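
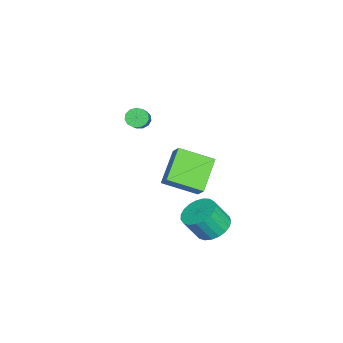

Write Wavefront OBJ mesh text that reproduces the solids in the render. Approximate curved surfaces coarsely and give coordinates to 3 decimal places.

v 2.699 4.111 -1.977
v 3.503 3.861 -2.323
v 3.804 3.2 -1.15
v 3.001 3.449 -0.803
v 3.587 4.191 -2.159
v 3.888 3.53 -0.986
v 3.518 4.508 -1.963
v 3.819 3.846 -0.79
v 3.308 4.755 -1.769
v 3.609 4.094 -0.596
v 2.992 4.891 -1.611
v 3.293 4.23 -0.438
v 2.625 4.893 -1.517
v 2.926 4.231 -0.344
v 2.272 4.758 -1.502
v 2.573 4.097 -0.328
v 1.992 4.512 -1.569
v 2.293 3.851 -0.395
v 1.835 4.197 -1.706
v 2.136 3.536 -0.533
v 1.827 3.867 -1.89
v 2.128 3.205 -0.717
v 1.97 3.578 -2.09
v 2.271 2.917 -0.916
v 2.239 3.382 -2.269
v 2.54 2.721 -1.096
v 2.588 3.312 -2.398
v 2.889 2.651 -1.225
v 2.956 3.38 -2.454
v 3.257 2.719 -1.281
v 3.28 3.574 -2.428
v 3.581 2.913 -1.255
v -3.511 -0.591 0.587
v -3.224 -0.371 0.147
v -1.501 -0.129 1.393
v -1.789 -0.349 1.833
v -3.366 -0.124 0.295
v -1.643 0.118 1.54
v -3.554 -0.025 0.535
v -1.831 0.217 1.781
v -3.728 -0.106 0.792
v -2.005 0.137 2.038
v -3.834 -0.34 0.984
v -2.111 -0.098 2.23
v -3.838 -0.655 1.05
v -2.115 -0.413 2.296
v -3.737 -0.949 0.969
v -2.014 -0.707 2.215
v -3.566 -1.129 0.766
v -1.843 -0.887 2.012
v -3.377 -1.139 0.507
v -1.654 -0.897 1.753
v -3.23 -0.975 0.273
v -1.507 -0.733 1.519
v -3.173 -0.689 0.139
v -1.451 -0.446 1.384
v -0.11 3.405 0.344
v 0.17 1.759 1.091
v 0.39 3.768 0.956
v 0.67 2.122 1.704
v 1.45 3.158 -0.784
v 1.73 1.512 -0.036
v 1.95 3.521 -0.171
v 2.23 1.875 0.576
f 2 1 5
f 2 5 3
f 3 5 6
f 3 6 4
f 5 1 7
f 5 7 6
f 6 7 8
f 6 8 4
f 7 1 9
f 7 9 8
f 8 9 10
f 8 10 4
f 9 1 11
f 9 11 10
f 10 11 12
f 10 12 4
f 11 1 13
f 11 13 12
f 12 13 14
f 12 14 4
f 13 1 15
f 13 15 14
f 14 15 16
f 14 16 4
f 15 1 17
f 15 17 16
f 16 17 18
f 16 18 4
f 17 1 19
f 17 19 18
f 18 19 20
f 18 20 4
f 19 1 21
f 19 21 20
f 20 21 22
f 20 22 4
f 21 1 23
f 21 23 22
f 22 23 24
f 22 24 4
f 23 1 25
f 23 25 24
f 24 25 26
f 24 26 4
f 25 1 27
f 25 27 26
f 26 27 28
f 26 28 4
f 27 1 29
f 27 29 28
f 28 29 30
f 28 30 4
f 29 1 31
f 29 31 30
f 30 31 32
f 30 32 4
f 31 1 2
f 31 2 32
f 32 2 3
f 32 3 4
f 34 33 37
f 34 37 35
f 35 37 38
f 35 38 36
f 37 33 39
f 37 39 38
f 38 39 40
f 38 40 36
f 39 33 41
f 39 41 40
f 40 41 42
f 40 42 36
f 41 33 43
f 41 43 42
f 42 43 44
f 42 44 36
f 43 33 45
f 43 45 44
f 44 45 46
f 44 46 36
f 45 33 47
f 45 47 46
f 46 47 48
f 46 48 36
f 47 33 49
f 47 49 48
f 48 49 50
f 48 50 36
f 49 33 51
f 49 51 50
f 50 51 52
f 50 52 36
f 51 33 53
f 51 53 52
f 52 53 54
f 52 54 36
f 53 33 55
f 53 55 54
f 54 55 56
f 54 56 36
f 55 33 34
f 55 34 56
f 56 34 35
f 56 35 36
f 58 60 57
f 61 58 57
f 57 60 59
f 59 61 57
f 58 64 60
f 62 58 61
f 62 64 58
f 60 64 59
f 63 61 59
f 59 64 63
f 63 62 61
f 64 62 63



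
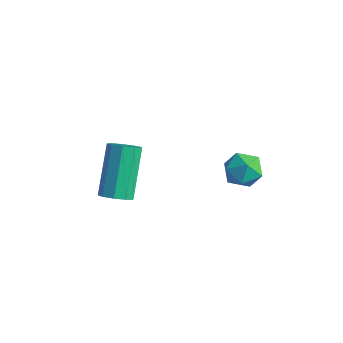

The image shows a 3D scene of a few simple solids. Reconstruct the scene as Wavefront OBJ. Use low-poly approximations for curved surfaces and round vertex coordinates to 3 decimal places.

v 1.471 2.985 1.622
v 1.794 3.31 1.087
v 2.446 2.99 2.213
v 2.769 3.315 1.678
v 2.283 3.657 2.056
v 1.68 3.654 1.691
v 2.56 2.646 1.609
v 1.957 2.643 1.244
v 2.467 3.1 1.079
v 2.296 3.725 1.355
v 1.944 2.575 1.945
v 1.773 3.2 2.221
v 0.76 -0.866 2.069
v 1.023 -1.184 2.417
v 0.363 -0.192 3.82
v 0.1 0.126 3.471
v 1.238 -0.9 2.318
v 0.578 0.091 3.721
v 1.229 -0.6 2.102
v 0.569 0.391 3.505
v 1.001 -0.425 1.87
v 0.341 0.566 3.273
v 0.66 -0.455 1.732
v 0 0.536 3.135
v 0.366 -0.678 1.751
v -0.294 0.313 3.154
v 0.256 -0.988 1.918
v -0.404 0.003 3.321
v 0.382 -1.241 2.156
v -0.278 -0.25 3.559
v 0.685 -1.318 2.353
v 0.025 -0.327 3.756
f 1 12 6
f 1 6 2
f 1 2 8
f 1 8 11
f 1 11 12
f 2 6 10
f 6 12 5
f 12 11 3
f 11 8 7
f 8 2 9
f 4 10 5
f 4 5 3
f 4 3 7
f 4 7 9
f 4 9 10
f 5 10 6
f 3 5 12
f 7 3 11
f 9 7 8
f 10 9 2
f 14 13 17
f 14 17 15
f 15 17 18
f 15 18 16
f 17 13 19
f 17 19 18
f 18 19 20
f 18 20 16
f 19 13 21
f 19 21 20
f 20 21 22
f 20 22 16
f 21 13 23
f 21 23 22
f 22 23 24
f 22 24 16
f 23 13 25
f 23 25 24
f 24 25 26
f 24 26 16
f 25 13 27
f 25 27 26
f 26 27 28
f 26 28 16
f 27 13 29
f 27 29 28
f 28 29 30
f 28 30 16
f 29 13 31
f 29 31 30
f 30 31 32
f 30 32 16
f 31 13 14
f 31 14 32
f 32 14 15
f 32 15 16



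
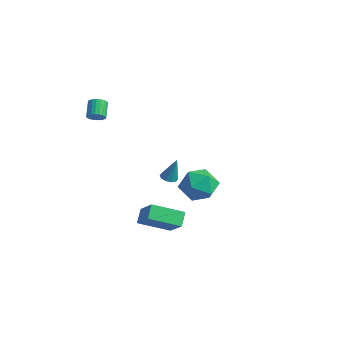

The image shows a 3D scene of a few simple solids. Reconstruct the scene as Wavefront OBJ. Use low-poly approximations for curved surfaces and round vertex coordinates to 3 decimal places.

v -0.198 0.145 -1.316
v 0.275 0.293 -1.475
v 0.218 0.395 0.156
v 0.086 0.554 -1.466
v -0.21 0.658 -1.4
v -0.502 0.566 -1.302
v -0.678 0.313 -1.209
v -0.67 -0.004 -1.157
v -0.482 -0.264 -1.166
v -0.185 -0.368 -1.232
v 0.107 -0.277 -1.33
v 0.283 -0.024 -1.423
v 3.054 -1.792 -2.154
v 2.233 -3.338 -1.442
v 4.381 -2.003 -1.08
v 3.56 -3.549 -0.369
v 3.5 -2.331 -2.811
v 2.679 -3.877 -2.1
v 4.827 -2.542 -1.738
v 4.006 -4.088 -1.026
v -2.597 -2.947 3.266
v -2.213 -2.995 3.643
v -2.859 -2.461 4.37
v -3.243 -2.413 3.994
v -2.159 -2.8 3.547
v -2.806 -2.265 4.274
v -2.182 -2.63 3.402
v -2.828 -2.095 4.129
v -2.276 -2.514 3.234
v -2.922 -1.98 3.961
v -2.425 -2.474 3.071
v -3.072 -1.94 3.798
v -2.604 -2.515 2.942
v -3.251 -1.981 3.67
v -2.782 -2.631 2.87
v -3.429 -2.097 3.597
v -2.928 -2.802 2.865
v -3.574 -2.268 3.593
v -3.017 -2.998 2.931
v -3.663 -2.464 3.658
v -3.033 -3.185 3.054
v -3.679 -2.651 3.781
v -2.973 -3.331 3.214
v -3.62 -2.796 3.941
v -2.849 -3.41 3.383
v -3.495 -2.876 4.11
v -2.681 -3.41 3.532
v -3.327 -2.876 4.259
v -2.498 -3.329 3.635
v -3.145 -2.795 4.362
v -2.333 -3.183 3.674
v -2.979 -2.648 4.401
v -2.802 3.162 -3.404
v -2.031 3.941 -2.778
v -1.209 2.419 -4.442
v -0.438 3.198 -3.816
v -0.992 2.238 -3.213
v -1.976 2.697 -2.571
v -1.264 3.663 -4.649
v -2.248 4.122 -4.007
v -1.08 4.25 -3.548
v -0.912 3.369 -2.66
v -2.328 2.991 -4.56
v -2.16 2.11 -3.672
f 2 1 4
f 2 4 3
f 4 1 5
f 4 5 3
f 5 1 6
f 5 6 3
f 6 1 7
f 6 7 3
f 7 1 8
f 7 8 3
f 8 1 9
f 8 9 3
f 9 1 10
f 9 10 3
f 10 1 11
f 10 11 3
f 11 1 12
f 11 12 3
f 12 1 2
f 12 2 3
f 14 16 13
f 17 14 13
f 13 16 15
f 15 17 13
f 14 20 16
f 18 14 17
f 18 20 14
f 16 20 15
f 19 17 15
f 15 20 19
f 19 18 17
f 20 18 19
f 22 21 25
f 22 25 23
f 23 25 26
f 23 26 24
f 25 21 27
f 25 27 26
f 26 27 28
f 26 28 24
f 27 21 29
f 27 29 28
f 28 29 30
f 28 30 24
f 29 21 31
f 29 31 30
f 30 31 32
f 30 32 24
f 31 21 33
f 31 33 32
f 32 33 34
f 32 34 24
f 33 21 35
f 33 35 34
f 34 35 36
f 34 36 24
f 35 21 37
f 35 37 36
f 36 37 38
f 36 38 24
f 37 21 39
f 37 39 38
f 38 39 40
f 38 40 24
f 39 21 41
f 39 41 40
f 40 41 42
f 40 42 24
f 41 21 43
f 41 43 42
f 42 43 44
f 42 44 24
f 43 21 45
f 43 45 44
f 44 45 46
f 44 46 24
f 45 21 47
f 45 47 46
f 46 47 48
f 46 48 24
f 47 21 49
f 47 49 48
f 48 49 50
f 48 50 24
f 49 21 51
f 49 51 50
f 50 51 52
f 50 52 24
f 51 21 22
f 51 22 52
f 52 22 23
f 52 23 24
f 53 64 58
f 53 58 54
f 53 54 60
f 53 60 63
f 53 63 64
f 54 58 62
f 58 64 57
f 64 63 55
f 63 60 59
f 60 54 61
f 56 62 57
f 56 57 55
f 56 55 59
f 56 59 61
f 56 61 62
f 57 62 58
f 55 57 64
f 59 55 63
f 61 59 60
f 62 61 54



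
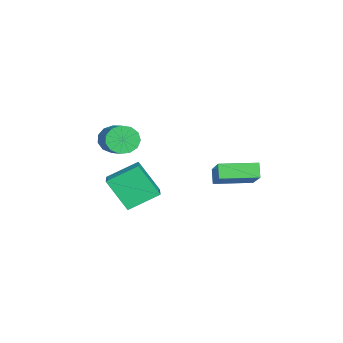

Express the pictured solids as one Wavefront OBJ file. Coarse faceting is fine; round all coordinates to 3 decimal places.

v -1.857 2.089 -1.591
v -0.202 2.576 -0.377
v -2.326 3.774 -1.629
v -0.67 4.262 -0.415
v -1.41 2.198 -2.245
v 0.246 2.686 -1.031
v -1.878 3.884 -2.283
v -0.223 4.371 -1.069
v -1.013 -1.459 -3.64
v -1.353 -2.458 -2.17
v -1.533 -0.137 -2.862
v -1.873 -1.136 -1.392
v 0.593 -1.164 -3.068
v 0.253 -2.163 -1.598
v 0.073 0.158 -2.29
v -0.267 -0.841 -0.82
v 1.958 -1.418 1.828
v 2.34 -1.845 1.391
v 4.084 -1.169 2.256
v 3.702 -0.742 2.692
v 2.299 -1.491 1.198
v 4.042 -0.815 2.062
v 2.15 -1.114 1.204
v 3.893 -0.438 2.068
v 1.94 -0.833 1.408
v 3.683 -0.157 2.273
v 1.735 -0.738 1.746
v 3.479 -0.062 2.61
v 1.602 -0.859 2.109
v 3.345 -0.183 2.974
v 1.582 -1.158 2.383
v 3.325 -0.482 3.248
v 1.681 -1.539 2.481
v 3.424 -0.863 3.346
v 1.868 -1.881 2.371
v 3.612 -1.205 3.236
v 2.084 -2.077 2.089
v 3.828 -1.401 2.954
v 2.26 -2.063 1.724
v 4.003 -1.387 2.588
f 2 4 1
f 5 2 1
f 1 4 3
f 3 5 1
f 2 8 4
f 6 2 5
f 6 8 2
f 4 8 3
f 7 5 3
f 3 8 7
f 7 6 5
f 8 6 7
f 10 12 9
f 13 10 9
f 9 12 11
f 11 13 9
f 10 16 12
f 14 10 13
f 14 16 10
f 12 16 11
f 15 13 11
f 11 16 15
f 15 14 13
f 16 14 15
f 18 17 21
f 18 21 19
f 19 21 22
f 19 22 20
f 21 17 23
f 21 23 22
f 22 23 24
f 22 24 20
f 23 17 25
f 23 25 24
f 24 25 26
f 24 26 20
f 25 17 27
f 25 27 26
f 26 27 28
f 26 28 20
f 27 17 29
f 27 29 28
f 28 29 30
f 28 30 20
f 29 17 31
f 29 31 30
f 30 31 32
f 30 32 20
f 31 17 33
f 31 33 32
f 32 33 34
f 32 34 20
f 33 17 35
f 33 35 34
f 34 35 36
f 34 36 20
f 35 17 37
f 35 37 36
f 36 37 38
f 36 38 20
f 37 17 39
f 37 39 38
f 38 39 40
f 38 40 20
f 39 17 18
f 39 18 40
f 40 18 19
f 40 19 20



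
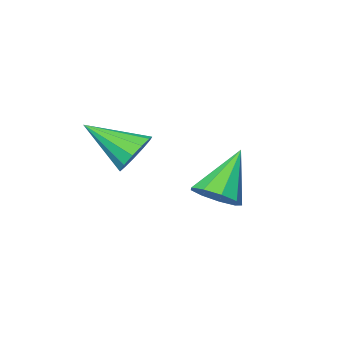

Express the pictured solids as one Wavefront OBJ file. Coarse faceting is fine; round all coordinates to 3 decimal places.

v -0.255 3.16 -0.026
v 0.475 3.53 -0.162
v 0.635 1.78 1.006
v 0.305 3.715 0.233
v -0.043 3.724 0.545
v -0.459 3.554 0.676
v -0.81 3.258 0.584
v -0.985 2.932 0.298
v -0.928 2.678 -0.09
v -0.658 2.577 -0.459
v -0.26 2.661 -0.689
v 0.14 2.903 -0.71
v 0.414 3.227 -0.513
v -3.2 3.427 -2.528
v -2.539 3.603 -1.975
v -4.48 3.153 -0.912
v -2.828 4.111 -2.118
v -3.292 4.299 -2.454
v -3.712 4.078 -2.824
v -3.893 3.553 -3.056
v -3.749 2.968 -3.041
v -3.349 2.598 -2.786
v -2.878 2.616 -2.411
v -2.559 3.013 -2.09
f 2 1 4
f 2 4 3
f 4 1 5
f 4 5 3
f 5 1 6
f 5 6 3
f 6 1 7
f 6 7 3
f 7 1 8
f 7 8 3
f 8 1 9
f 8 9 3
f 9 1 10
f 9 10 3
f 10 1 11
f 10 11 3
f 11 1 12
f 11 12 3
f 12 1 13
f 12 13 3
f 13 1 2
f 13 2 3
f 15 14 17
f 15 17 16
f 17 14 18
f 17 18 16
f 18 14 19
f 18 19 16
f 19 14 20
f 19 20 16
f 20 14 21
f 20 21 16
f 21 14 22
f 21 22 16
f 22 14 23
f 22 23 16
f 23 14 24
f 23 24 16
f 24 14 15
f 24 15 16



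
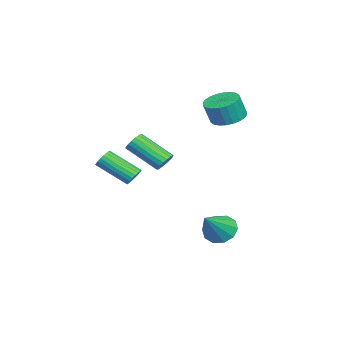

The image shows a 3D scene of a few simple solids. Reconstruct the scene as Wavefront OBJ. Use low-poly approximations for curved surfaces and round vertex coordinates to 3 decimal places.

v -2.358 2.254 2.813
v -1.714 1.6 2.469
v -1.398 1.252 3.724
v -2.042 1.906 4.067
v -1.495 1.911 2.5
v -1.178 1.564 3.755
v -1.407 2.275 2.579
v -1.09 1.928 3.834
v -1.463 2.636 2.693
v -1.147 2.288 3.948
v -1.657 2.938 2.825
v -1.34 2.59 4.08
v -1.956 3.136 2.956
v -1.64 2.789 4.211
v -2.317 3.2 3.064
v -2.001 2.852 4.319
v -2.685 3.12 3.135
v -2.369 2.772 4.39
v -3.002 2.908 3.156
v -2.686 2.56 4.411
v -3.222 2.596 3.125
v -2.905 2.249 4.38
v -3.31 2.232 3.046
v -2.993 1.885 4.301
v -3.253 1.872 2.932
v -2.937 1.524 4.187
v -3.06 1.57 2.8
v -2.743 1.222 4.055
v -2.76 1.371 2.669
v -2.444 1.024 3.924
v -2.399 1.308 2.561
v -2.083 0.96 3.816
v -2.031 1.388 2.49
v -1.715 1.04 3.745
v 3.792 -1.416 0.685
v 4.337 -1.536 0.64
v 4.073 -3.144 1.73
v 3.528 -3.024 1.775
v 4.332 -1.405 0.832
v 4.068 -3.013 1.922
v 4.234 -1.276 0.999
v 3.97 -2.884 2.089
v 4.059 -1.171 1.112
v 3.795 -2.778 2.201
v 3.838 -1.108 1.151
v 3.575 -2.716 2.24
v 3.609 -1.099 1.109
v 3.346 -2.707 2.199
v 3.412 -1.144 0.994
v 3.148 -2.752 2.084
v 3.28 -1.237 0.826
v 3.017 -2.844 1.916
v 3.237 -1.36 0.633
v 2.973 -2.968 1.723
v 3.29 -1.494 0.449
v 3.026 -3.101 1.539
v 3.429 -1.613 0.307
v 3.165 -3.221 1.396
v 3.632 -1.699 0.229
v 3.368 -3.307 1.319
v 3.861 -1.736 0.231
v 3.598 -3.343 1.32
v 4.079 -1.717 0.311
v 3.816 -3.325 1.4
v 4.248 -1.647 0.455
v 3.984 -3.254 1.545
v -0.854 -0.756 -0.023
v -0.246 -0.923 -0.031
v -0.699 -2.63 1.195
v -1.306 -2.464 1.203
v -0.262 -0.757 0.194
v -0.715 -2.464 1.42
v -0.396 -0.591 0.377
v -0.848 -2.298 1.602
v -0.62 -0.457 0.48
v -1.072 -2.165 1.706
v -0.89 -0.383 0.483
v -1.342 -2.091 1.709
v -1.153 -0.383 0.387
v -1.605 -2.09 1.613
v -1.357 -0.456 0.209
v -1.809 -2.164 1.435
v -1.461 -0.59 -0.015
v -1.914 -2.297 1.211
v -1.445 -0.756 -0.24
v -1.898 -2.463 0.986
v -1.312 -0.922 -0.422
v -1.764 -2.629 0.803
v -1.088 -1.055 -0.526
v -1.54 -2.763 0.7
v -0.818 -1.129 -0.529
v -1.27 -2.837 0.697
v -0.555 -1.13 -0.433
v -1.007 -2.837 0.793
v -0.351 -1.056 -0.255
v -0.803 -2.764 0.971
v 2.154 2.522 -3.229
v 2.81 2.827 -3.828
v 3.646 1.978 -1.871
v 2.66 3.271 -3.485
v 2.316 3.429 -3.044
v 1.91 3.24 -2.674
v 1.597 2.776 -2.516
v 1.497 2.216 -2.63
v 1.648 1.772 -2.973
v 1.992 1.614 -3.414
v 2.398 1.803 -3.784
v 2.71 2.267 -3.943
f 2 1 5
f 2 5 3
f 3 5 6
f 3 6 4
f 5 1 7
f 5 7 6
f 6 7 8
f 6 8 4
f 7 1 9
f 7 9 8
f 8 9 10
f 8 10 4
f 9 1 11
f 9 11 10
f 10 11 12
f 10 12 4
f 11 1 13
f 11 13 12
f 12 13 14
f 12 14 4
f 13 1 15
f 13 15 14
f 14 15 16
f 14 16 4
f 15 1 17
f 15 17 16
f 16 17 18
f 16 18 4
f 17 1 19
f 17 19 18
f 18 19 20
f 18 20 4
f 19 1 21
f 19 21 20
f 20 21 22
f 20 22 4
f 21 1 23
f 21 23 22
f 22 23 24
f 22 24 4
f 23 1 25
f 23 25 24
f 24 25 26
f 24 26 4
f 25 1 27
f 25 27 26
f 26 27 28
f 26 28 4
f 27 1 29
f 27 29 28
f 28 29 30
f 28 30 4
f 29 1 31
f 29 31 30
f 30 31 32
f 30 32 4
f 31 1 33
f 31 33 32
f 32 33 34
f 32 34 4
f 33 1 2
f 33 2 34
f 34 2 3
f 34 3 4
f 36 35 39
f 36 39 37
f 37 39 40
f 37 40 38
f 39 35 41
f 39 41 40
f 40 41 42
f 40 42 38
f 41 35 43
f 41 43 42
f 42 43 44
f 42 44 38
f 43 35 45
f 43 45 44
f 44 45 46
f 44 46 38
f 45 35 47
f 45 47 46
f 46 47 48
f 46 48 38
f 47 35 49
f 47 49 48
f 48 49 50
f 48 50 38
f 49 35 51
f 49 51 50
f 50 51 52
f 50 52 38
f 51 35 53
f 51 53 52
f 52 53 54
f 52 54 38
f 53 35 55
f 53 55 54
f 54 55 56
f 54 56 38
f 55 35 57
f 55 57 56
f 56 57 58
f 56 58 38
f 57 35 59
f 57 59 58
f 58 59 60
f 58 60 38
f 59 35 61
f 59 61 60
f 60 61 62
f 60 62 38
f 61 35 63
f 61 63 62
f 62 63 64
f 62 64 38
f 63 35 65
f 63 65 64
f 64 65 66
f 64 66 38
f 65 35 36
f 65 36 66
f 66 36 37
f 66 37 38
f 68 67 71
f 68 71 69
f 69 71 72
f 69 72 70
f 71 67 73
f 71 73 72
f 72 73 74
f 72 74 70
f 73 67 75
f 73 75 74
f 74 75 76
f 74 76 70
f 75 67 77
f 75 77 76
f 76 77 78
f 76 78 70
f 77 67 79
f 77 79 78
f 78 79 80
f 78 80 70
f 79 67 81
f 79 81 80
f 80 81 82
f 80 82 70
f 81 67 83
f 81 83 82
f 82 83 84
f 82 84 70
f 83 67 85
f 83 85 84
f 84 85 86
f 84 86 70
f 85 67 87
f 85 87 86
f 86 87 88
f 86 88 70
f 87 67 89
f 87 89 88
f 88 89 90
f 88 90 70
f 89 67 91
f 89 91 90
f 90 91 92
f 90 92 70
f 91 67 93
f 91 93 92
f 92 93 94
f 92 94 70
f 93 67 95
f 93 95 94
f 94 95 96
f 94 96 70
f 95 67 68
f 95 68 96
f 96 68 69
f 96 69 70
f 98 97 100
f 98 100 99
f 100 97 101
f 100 101 99
f 101 97 102
f 101 102 99
f 102 97 103
f 102 103 99
f 103 97 104
f 103 104 99
f 104 97 105
f 104 105 99
f 105 97 106
f 105 106 99
f 106 97 107
f 106 107 99
f 107 97 108
f 107 108 99
f 108 97 98
f 108 98 99



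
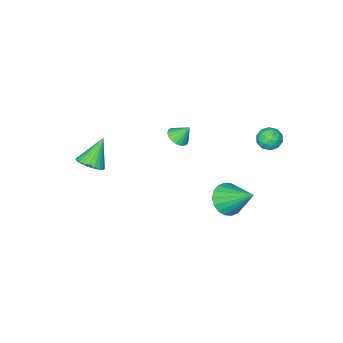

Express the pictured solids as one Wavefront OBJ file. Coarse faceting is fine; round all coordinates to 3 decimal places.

v -2.084 -4.155 -2.594
v -1.485 -4.197 -2.275
v -2.516 -3.705 -1.726
v -1.471 -3.926 -2.409
v -1.579 -3.701 -2.579
v -1.786 -3.565 -2.753
v -2.053 -3.546 -2.895
v -2.326 -3.648 -2.978
v -2.55 -3.851 -2.984
v -2.683 -4.113 -2.914
v -2.697 -4.385 -2.78
v -2.589 -4.61 -2.61
v -2.382 -4.746 -2.436
v -2.115 -4.765 -2.294
v -1.843 -4.663 -2.211
v -1.618 -4.46 -2.205
v -1.43 0.848 -3.818
v -0.856 0.369 -3.14
v -1.73 2.492 -2.402
v -0.557 0.618 -3.366
v -0.432 0.912 -3.681
v -0.504 1.194 -4.024
v -0.76 1.407 -4.326
v -1.149 1.51 -4.527
v -1.593 1.481 -4.588
v -2.005 1.327 -4.496
v -2.304 1.079 -4.27
v -2.429 0.784 -3.954
v -2.357 0.502 -3.612
v -2.101 0.289 -3.31
v -1.712 0.186 -3.109
v -1.268 0.215 -3.048
v -2.983 2.522 0.667
v -2.48 2.034 0.852
v -3.82 1.826 1.108
v -3.317 1.338 1.293
v -3.349 1.975 1.639
v -2.832 2.405 1.367
v -3.468 1.455 0.593
v -2.951 1.885 0.321
v -2.779 1.374 0.807
v -2.706 1.696 1.453
v -3.594 2.164 0.507
v -3.521 2.486 1.153
v -2.658 2.339 0.721
v -3.642 1.521 1.239
v -3.661 1.896 1.442
v -3.365 1.609 1.552
v -2.865 2.557 1.023
v -2.569 2.27 1.132
v -3.08 2.236 1.595
v -3.731 1.59 0.828
v -3.435 1.303 0.937
v -2.935 2.251 0.408
v -2.639 1.964 0.518
v -3.22 1.624 0.365
v -2.538 1.664 0.803
v -3.03 1.256 1.063
v -3.119 1.324 0.651
v -2.815 1.577 0.491
v -2.495 1.853 1.183
v -2.987 1.445 1.442
v -3.006 1.819 1.646
v -2.702 2.072 1.486
v -2.671 1.466 1.157
v -3.313 2.415 0.518
v -3.805 2.007 0.777
v -3.598 1.788 0.474
v -3.294 2.041 0.314
v -3.27 2.604 0.897
v -3.762 2.196 1.157
v -3.485 2.283 1.469
v -3.181 2.536 1.309
v -3.629 2.394 0.803
v 4.05 -3.508 -0.935
v 4.704 -3.589 -0.482
v 3.05 -3.712 0.475
v 4.66 -3.281 -0.469
v 4.522 -3.006 -0.527
v 4.312 -2.809 -0.647
v 4.063 -2.717 -0.811
v 3.811 -2.746 -0.993
v 3.596 -2.891 -1.167
v 3.45 -3.13 -1.305
v 3.395 -3.426 -1.387
v 3.44 -3.735 -1.4
v 3.578 -4.009 -1.342
v 3.787 -4.206 -1.222
v 4.037 -4.298 -1.059
v 4.288 -4.269 -0.876
v 4.504 -4.124 -0.703
v 4.65 -3.885 -0.564
f 2 1 4
f 2 4 3
f 4 1 5
f 4 5 3
f 5 1 6
f 5 6 3
f 6 1 7
f 6 7 3
f 7 1 8
f 7 8 3
f 8 1 9
f 8 9 3
f 9 1 10
f 9 10 3
f 10 1 11
f 10 11 3
f 11 1 12
f 11 12 3
f 12 1 13
f 12 13 3
f 13 1 14
f 13 14 3
f 14 1 15
f 14 15 3
f 15 1 16
f 15 16 3
f 16 1 2
f 16 2 3
f 18 17 20
f 18 20 19
f 20 17 21
f 20 21 19
f 21 17 22
f 21 22 19
f 22 17 23
f 22 23 19
f 23 17 24
f 23 24 19
f 24 17 25
f 24 25 19
f 25 17 26
f 25 26 19
f 26 17 27
f 26 27 19
f 27 17 28
f 27 28 19
f 28 17 29
f 28 29 19
f 29 17 30
f 29 30 19
f 30 17 31
f 30 31 19
f 31 17 32
f 31 32 19
f 32 17 18
f 32 18 19
f 33 70 49
f 70 44 73
f 49 73 38
f 70 73 49
f 33 49 45
f 49 38 50
f 45 50 34
f 49 50 45
f 33 45 54
f 45 34 55
f 54 55 40
f 45 55 54
f 33 54 66
f 54 40 69
f 66 69 43
f 54 69 66
f 33 66 70
f 66 43 74
f 70 74 44
f 66 74 70
f 34 50 61
f 50 38 64
f 61 64 42
f 50 64 61
f 38 73 51
f 73 44 72
f 51 72 37
f 73 72 51
f 44 74 71
f 74 43 67
f 71 67 35
f 74 67 71
f 43 69 68
f 69 40 56
f 68 56 39
f 69 56 68
f 40 55 60
f 55 34 57
f 60 57 41
f 55 57 60
f 36 62 48
f 62 42 63
f 48 63 37
f 62 63 48
f 36 48 46
f 48 37 47
f 46 47 35
f 48 47 46
f 36 46 53
f 46 35 52
f 53 52 39
f 46 52 53
f 36 53 58
f 53 39 59
f 58 59 41
f 53 59 58
f 36 58 62
f 58 41 65
f 62 65 42
f 58 65 62
f 37 63 51
f 63 42 64
f 51 64 38
f 63 64 51
f 35 47 71
f 47 37 72
f 71 72 44
f 47 72 71
f 39 52 68
f 52 35 67
f 68 67 43
f 52 67 68
f 41 59 60
f 59 39 56
f 60 56 40
f 59 56 60
f 42 65 61
f 65 41 57
f 61 57 34
f 65 57 61
f 76 75 78
f 76 78 77
f 78 75 79
f 78 79 77
f 79 75 80
f 79 80 77
f 80 75 81
f 80 81 77
f 81 75 82
f 81 82 77
f 82 75 83
f 82 83 77
f 83 75 84
f 83 84 77
f 84 75 85
f 84 85 77
f 85 75 86
f 85 86 77
f 86 75 87
f 86 87 77
f 87 75 88
f 87 88 77
f 88 75 89
f 88 89 77
f 89 75 90
f 89 90 77
f 90 75 91
f 90 91 77
f 91 75 92
f 91 92 77
f 92 75 76
f 92 76 77



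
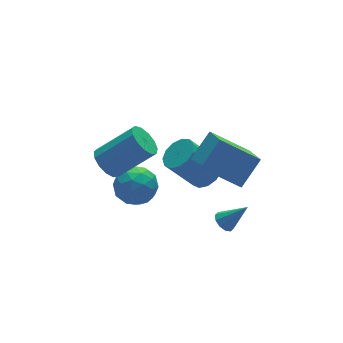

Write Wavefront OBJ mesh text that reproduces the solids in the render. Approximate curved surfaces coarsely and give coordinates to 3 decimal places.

v 3.356 -1.174 -0.002
v 1.955 -0.067 1.159
v 3.762 0.359 -0.974
v 2.361 1.466 0.187
v 4.539 -0.806 1.073
v 3.138 0.301 2.234
v 4.945 0.727 0.101
v 3.544 1.834 1.262
v -0.941 1.494 1.202
v -0.128 0.849 1.28
v -1.392 0.751 -0.24
v -0.579 0.106 -0.162
v -1.375 0.024 0.504
v -1.095 0.483 1.396
v -0.425 1.117 -0.356
v -0.145 1.576 0.536
v 0.191 0.616 0.317
v -0.396 -0.06 0.849
v -1.124 1.66 0.191
v -1.711 0.984 0.723
v -0.495 1.237 1.368
v -1.025 0.363 -0.328
v -1.493 0.315 0.064
v -1.015 -0.064 0.11
v -1.063 1.022 1.436
v -0.586 0.643 1.482
v -1.318 0.158 1.026
v -0.934 0.957 -0.442
v -0.457 0.578 -0.396
v -0.505 1.664 0.93
v -0.027 1.285 0.976
v -0.202 1.442 0.014
v 0.171 0.72 0.848
v -0.095 0.283 -0
v -0.004 0.878 -0.114
v 0.16 1.148 0.41
v -0.174 0.323 1.16
v -0.44 -0.113 0.312
v -0.907 -0.162 0.704
v -0.743 0.108 1.228
v 0.013 0.186 0.594
v -1.08 1.713 0.728
v -1.346 1.277 -0.12
v -0.777 1.492 -0.188
v -0.613 1.762 0.336
v -1.425 1.317 1.04
v -1.691 0.88 0.192
v -1.68 0.452 0.63
v -1.516 0.722 1.154
v -1.533 1.414 0.446
v -1.758 1.507 2.049
v -1.178 1.693 1.485
v 0.358 1.1 2.868
v -0.222 0.913 3.431
v -1.251 2.083 1.733
v 0.285 1.49 3.115
v -1.485 2.29 2.081
v 0.051 1.697 3.464
v -1.805 2.248 2.419
v -0.269 1.655 3.802
v -2.111 1.971 2.639
v -0.575 1.378 4.022
v -2.304 1.546 2.672
v -0.768 0.953 4.055
v -2.324 1.109 2.507
v -0.788 0.516 3.89
v -2.165 0.798 2.196
v -0.629 0.205 3.579
v -1.876 0.712 1.839
v -0.34 0.119 3.222
v -1.549 0.878 1.548
v -0.014 0.285 2.931
v -1.289 1.244 1.416
v 0.246 0.651 2.799
v 3.49 1.966 -1.956
v 4.158 1.748 -1.41
v 2.999 2.276 0.221
v 2.33 2.494 -0.324
v 4.22 2.233 -1.523
v 3.061 2.761 0.109
v 4.05 2.633 -1.773
v 2.891 3.161 -0.142
v 3.702 2.821 -2.081
v 2.543 3.349 -0.45
v 3.287 2.738 -2.35
v 2.127 3.266 -0.718
v 2.936 2.41 -2.493
v 1.776 2.938 -0.862
v 2.761 1.94 -2.466
v 1.601 2.468 -0.834
v 2.817 1.479 -2.276
v 1.657 2.007 -0.645
v 3.087 1.173 -1.985
v 1.927 1.701 -0.354
v 3.485 1.118 -1.685
v 2.325 1.646 -0.054
v 3.884 1.333 -1.47
v 2.725 1.861 0.161
v 2.637 -0.992 -2.38
v 3.078 -1.003 -2.725
v 3.503 -1.488 -1.26
v 3.066 -0.69 -2.577
v 2.89 -0.493 -2.354
v 2.618 -0.486 -2.14
v 2.353 -0.672 -2.018
v 2.197 -0.981 -2.034
v 2.209 -1.293 -2.182
v 2.384 -1.491 -2.406
v 2.657 -1.498 -2.619
v 2.921 -1.311 -2.741
f 2 4 1
f 5 2 1
f 1 4 3
f 3 5 1
f 2 8 4
f 6 2 5
f 6 8 2
f 4 8 3
f 7 5 3
f 3 8 7
f 7 6 5
f 8 6 7
f 9 46 25
f 46 20 49
f 25 49 14
f 46 49 25
f 9 25 21
f 25 14 26
f 21 26 10
f 25 26 21
f 9 21 30
f 21 10 31
f 30 31 16
f 21 31 30
f 9 30 42
f 30 16 45
f 42 45 19
f 30 45 42
f 9 42 46
f 42 19 50
f 46 50 20
f 42 50 46
f 10 26 37
f 26 14 40
f 37 40 18
f 26 40 37
f 14 49 27
f 49 20 48
f 27 48 13
f 49 48 27
f 20 50 47
f 50 19 43
f 47 43 11
f 50 43 47
f 19 45 44
f 45 16 32
f 44 32 15
f 45 32 44
f 16 31 36
f 31 10 33
f 36 33 17
f 31 33 36
f 12 38 24
f 38 18 39
f 24 39 13
f 38 39 24
f 12 24 22
f 24 13 23
f 22 23 11
f 24 23 22
f 12 22 29
f 22 11 28
f 29 28 15
f 22 28 29
f 12 29 34
f 29 15 35
f 34 35 17
f 29 35 34
f 12 34 38
f 34 17 41
f 38 41 18
f 34 41 38
f 13 39 27
f 39 18 40
f 27 40 14
f 39 40 27
f 11 23 47
f 23 13 48
f 47 48 20
f 23 48 47
f 15 28 44
f 28 11 43
f 44 43 19
f 28 43 44
f 17 35 36
f 35 15 32
f 36 32 16
f 35 32 36
f 18 41 37
f 41 17 33
f 37 33 10
f 41 33 37
f 52 51 55
f 52 55 53
f 53 55 56
f 53 56 54
f 55 51 57
f 55 57 56
f 56 57 58
f 56 58 54
f 57 51 59
f 57 59 58
f 58 59 60
f 58 60 54
f 59 51 61
f 59 61 60
f 60 61 62
f 60 62 54
f 61 51 63
f 61 63 62
f 62 63 64
f 62 64 54
f 63 51 65
f 63 65 64
f 64 65 66
f 64 66 54
f 65 51 67
f 65 67 66
f 66 67 68
f 66 68 54
f 67 51 69
f 67 69 68
f 68 69 70
f 68 70 54
f 69 51 71
f 69 71 70
f 70 71 72
f 70 72 54
f 71 51 73
f 71 73 72
f 72 73 74
f 72 74 54
f 73 51 52
f 73 52 74
f 74 52 53
f 74 53 54
f 76 75 79
f 76 79 77
f 77 79 80
f 77 80 78
f 79 75 81
f 79 81 80
f 80 81 82
f 80 82 78
f 81 75 83
f 81 83 82
f 82 83 84
f 82 84 78
f 83 75 85
f 83 85 84
f 84 85 86
f 84 86 78
f 85 75 87
f 85 87 86
f 86 87 88
f 86 88 78
f 87 75 89
f 87 89 88
f 88 89 90
f 88 90 78
f 89 75 91
f 89 91 90
f 90 91 92
f 90 92 78
f 91 75 93
f 91 93 92
f 92 93 94
f 92 94 78
f 93 75 95
f 93 95 94
f 94 95 96
f 94 96 78
f 95 75 97
f 95 97 96
f 96 97 98
f 96 98 78
f 97 75 76
f 97 76 98
f 98 76 77
f 98 77 78
f 100 99 102
f 100 102 101
f 102 99 103
f 102 103 101
f 103 99 104
f 103 104 101
f 104 99 105
f 104 105 101
f 105 99 106
f 105 106 101
f 106 99 107
f 106 107 101
f 107 99 108
f 107 108 101
f 108 99 109
f 108 109 101
f 109 99 110
f 109 110 101
f 110 99 100
f 110 100 101



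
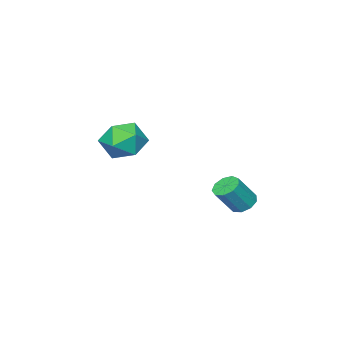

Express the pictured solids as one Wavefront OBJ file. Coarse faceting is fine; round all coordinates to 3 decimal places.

v -1.963 -2.45 0.098
v -1.213 -1.62 0.528
v -1.627 -3.56 1.652
v -0.877 -2.73 2.082
v -2.053 -2.507 2.034
v -2.261 -1.821 1.073
v -0.579 -3.359 1.107
v -0.787 -2.673 0.146
v -0.357 -2.182 1.151
v -1.269 -1.655 1.725
v -1.571 -3.525 0.455
v -2.483 -2.998 1.029
v -3.054 3.159 -1.569
v -2.74 2.646 -1.907
v -1.851 2.388 -0.689
v -2.166 2.901 -0.351
v -2.514 3.053 -1.985
v -1.626 2.795 -0.767
v -2.541 3.51 -1.869
v -1.653 3.251 -0.65
v -2.808 3.803 -1.612
v -1.92 3.544 -0.394
v -3.19 3.794 -1.335
v -2.302 3.535 -0.117
v -3.509 3.488 -1.168
v -2.62 3.23 0.051
v -3.615 3.029 -1.188
v -2.726 2.77 0.03
v -3.458 2.63 -1.387
v -2.57 2.372 -0.168
v -3.113 2.479 -1.671
v -2.224 2.221 -0.452
f 1 12 6
f 1 6 2
f 1 2 8
f 1 8 11
f 1 11 12
f 2 6 10
f 6 12 5
f 12 11 3
f 11 8 7
f 8 2 9
f 4 10 5
f 4 5 3
f 4 3 7
f 4 7 9
f 4 9 10
f 5 10 6
f 3 5 12
f 7 3 11
f 9 7 8
f 10 9 2
f 14 13 17
f 14 17 15
f 15 17 18
f 15 18 16
f 17 13 19
f 17 19 18
f 18 19 20
f 18 20 16
f 19 13 21
f 19 21 20
f 20 21 22
f 20 22 16
f 21 13 23
f 21 23 22
f 22 23 24
f 22 24 16
f 23 13 25
f 23 25 24
f 24 25 26
f 24 26 16
f 25 13 27
f 25 27 26
f 26 27 28
f 26 28 16
f 27 13 29
f 27 29 28
f 28 29 30
f 28 30 16
f 29 13 31
f 29 31 30
f 30 31 32
f 30 32 16
f 31 13 14
f 31 14 32
f 32 14 15
f 32 15 16



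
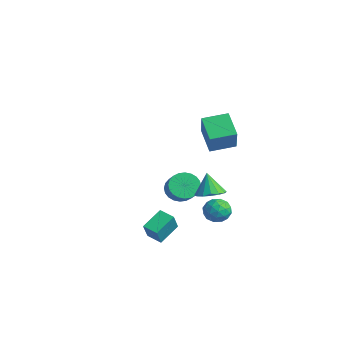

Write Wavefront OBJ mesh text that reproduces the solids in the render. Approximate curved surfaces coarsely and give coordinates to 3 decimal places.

v -4.304 2.17 -4.355
v -3.725 1.812 -5.206
v -2.477 1.431 -4.196
v -3.056 1.79 -3.345
v -3.61 2.222 -5.194
v -2.362 1.841 -4.184
v -3.601 2.623 -5.054
v -2.352 2.242 -4.044
v -3.698 2.956 -4.807
v -2.45 2.575 -3.798
v -3.888 3.169 -4.492
v -2.64 2.788 -3.482
v -4.142 3.23 -4.156
v -2.893 2.849 -3.146
v -4.42 3.13 -3.85
v -3.171 2.749 -2.84
v -4.68 2.883 -3.621
v -3.432 2.502 -2.611
v -4.883 2.529 -3.504
v -3.635 2.148 -2.494
v -4.998 2.119 -3.516
v -3.75 1.738 -2.506
v -5.008 1.718 -3.656
v -3.759 1.337 -2.646
v -4.91 1.385 -3.902
v -3.662 1.004 -2.893
v -4.72 1.172 -4.218
v -3.472 0.791 -3.208
v -4.467 1.111 -4.554
v -3.218 0.73 -3.544
v -4.189 1.211 -4.86
v -2.94 0.83 -3.85
v -3.928 1.458 -5.089
v -2.68 1.077 -4.079
v 2.046 2.034 -3.391
v 2.851 1.636 -2.979
v 1.209 0.724 -3.021
v 2.014 0.326 -2.609
v 1.573 1.101 -2.183
v 2.09 1.911 -2.412
v 1.97 0.449 -3.588
v 2.487 1.259 -3.817
v 2.804 0.657 -3.101
v 2.559 1.059 -2.232
v 1.501 1.301 -3.768
v 1.256 1.703 -2.899
v 2.522 1.951 -3.218
v 1.538 0.409 -2.782
v 1.278 0.865 -2.532
v 1.752 0.631 -2.289
v 2.075 2.112 -2.884
v 2.548 1.878 -2.642
v 1.797 1.563 -2.174
v 1.512 0.482 -3.358
v 1.985 0.248 -3.116
v 2.308 1.729 -3.711
v 2.782 1.495 -3.468
v 2.263 0.797 -3.826
v 2.968 1.141 -3.047
v 2.476 0.37 -2.829
v 2.45 0.443 -3.405
v 2.754 0.919 -3.54
v 2.824 1.377 -2.537
v 2.331 0.607 -2.319
v 2.072 1.062 -2.068
v 2.376 1.539 -2.203
v 2.796 0.801 -2.608
v 1.729 1.753 -3.681
v 1.236 0.983 -3.463
v 1.684 0.821 -3.797
v 1.988 1.298 -3.932
v 1.584 1.99 -3.171
v 1.092 1.219 -2.953
v 1.306 1.441 -2.46
v 1.61 1.917 -2.595
v 1.264 1.559 -3.392
v 0.312 1.007 3.445
v 1.355 0.395 5.137
v 0.835 2.644 3.714
v 1.879 2.032 5.406
v 1.861 0.688 2.374
v 2.905 0.076 4.066
v 2.385 2.325 2.643
v 3.428 1.713 4.335
v 2.849 0.185 -0.782
v 3.688 -0.267 -0.448
v 2.271 0.255 0.762
v 3.794 0.245 -0.432
v 3.647 0.741 -0.509
v 3.286 1.087 -0.66
v 2.807 1.193 -0.843
v 2.34 1.028 -1.01
v 2.009 0.637 -1.116
v 1.903 0.125 -1.133
v 2.05 -0.37 -1.055
v 2.411 -0.717 -0.905
v 2.89 -0.822 -0.721
v 3.357 -0.657 -0.554
v 0.806 -3.158 -4.651
v 0.416 -1.725 -3.805
v 1.797 -2.746 -4.892
v 1.407 -1.312 -4.046
v 1.393 -3.788 -3.314
v 1.003 -2.354 -2.468
v 2.384 -3.375 -3.555
v 1.994 -1.942 -2.709
f 2 1 5
f 2 5 3
f 3 5 6
f 3 6 4
f 5 1 7
f 5 7 6
f 6 7 8
f 6 8 4
f 7 1 9
f 7 9 8
f 8 9 10
f 8 10 4
f 9 1 11
f 9 11 10
f 10 11 12
f 10 12 4
f 11 1 13
f 11 13 12
f 12 13 14
f 12 14 4
f 13 1 15
f 13 15 14
f 14 15 16
f 14 16 4
f 15 1 17
f 15 17 16
f 16 17 18
f 16 18 4
f 17 1 19
f 17 19 18
f 18 19 20
f 18 20 4
f 19 1 21
f 19 21 20
f 20 21 22
f 20 22 4
f 21 1 23
f 21 23 22
f 22 23 24
f 22 24 4
f 23 1 25
f 23 25 24
f 24 25 26
f 24 26 4
f 25 1 27
f 25 27 26
f 26 27 28
f 26 28 4
f 27 1 29
f 27 29 28
f 28 29 30
f 28 30 4
f 29 1 31
f 29 31 30
f 30 31 32
f 30 32 4
f 31 1 33
f 31 33 32
f 32 33 34
f 32 34 4
f 33 1 2
f 33 2 34
f 34 2 3
f 34 3 4
f 35 72 51
f 72 46 75
f 51 75 40
f 72 75 51
f 35 51 47
f 51 40 52
f 47 52 36
f 51 52 47
f 35 47 56
f 47 36 57
f 56 57 42
f 47 57 56
f 35 56 68
f 56 42 71
f 68 71 45
f 56 71 68
f 35 68 72
f 68 45 76
f 72 76 46
f 68 76 72
f 36 52 63
f 52 40 66
f 63 66 44
f 52 66 63
f 40 75 53
f 75 46 74
f 53 74 39
f 75 74 53
f 46 76 73
f 76 45 69
f 73 69 37
f 76 69 73
f 45 71 70
f 71 42 58
f 70 58 41
f 71 58 70
f 42 57 62
f 57 36 59
f 62 59 43
f 57 59 62
f 38 64 50
f 64 44 65
f 50 65 39
f 64 65 50
f 38 50 48
f 50 39 49
f 48 49 37
f 50 49 48
f 38 48 55
f 48 37 54
f 55 54 41
f 48 54 55
f 38 55 60
f 55 41 61
f 60 61 43
f 55 61 60
f 38 60 64
f 60 43 67
f 64 67 44
f 60 67 64
f 39 65 53
f 65 44 66
f 53 66 40
f 65 66 53
f 37 49 73
f 49 39 74
f 73 74 46
f 49 74 73
f 41 54 70
f 54 37 69
f 70 69 45
f 54 69 70
f 43 61 62
f 61 41 58
f 62 58 42
f 61 58 62
f 44 67 63
f 67 43 59
f 63 59 36
f 67 59 63
f 78 80 77
f 81 78 77
f 77 80 79
f 79 81 77
f 78 84 80
f 82 78 81
f 82 84 78
f 80 84 79
f 83 81 79
f 79 84 83
f 83 82 81
f 84 82 83
f 86 85 88
f 86 88 87
f 88 85 89
f 88 89 87
f 89 85 90
f 89 90 87
f 90 85 91
f 90 91 87
f 91 85 92
f 91 92 87
f 92 85 93
f 92 93 87
f 93 85 94
f 93 94 87
f 94 85 95
f 94 95 87
f 95 85 96
f 95 96 87
f 96 85 97
f 96 97 87
f 97 85 98
f 97 98 87
f 98 85 86
f 98 86 87
f 100 102 99
f 103 100 99
f 99 102 101
f 101 103 99
f 100 106 102
f 104 100 103
f 104 106 100
f 102 106 101
f 105 103 101
f 101 106 105
f 105 104 103
f 106 104 105



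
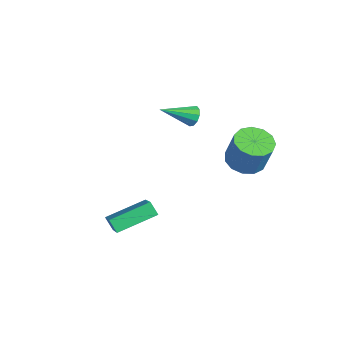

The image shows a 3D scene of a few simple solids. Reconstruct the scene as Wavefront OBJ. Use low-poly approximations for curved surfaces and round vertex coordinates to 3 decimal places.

v -0.403 -2.795 -3.966
v 1.151 -3.056 -2.887
v -0.525 -0.716 -3.287
v 1.028 -0.978 -2.207
v 0.072 -2.562 -4.593
v 1.625 -2.824 -3.513
v -0.051 -0.484 -3.913
v 1.503 -0.745 -2.834
v 2.35 3.26 0.776
v 3.204 2.789 0.515
v 3.824 2.988 2.182
v 2.97 3.46 2.444
v 3.29 3.343 0.417
v 3.91 3.542 2.084
v 3.077 3.871 0.433
v 3.698 4.07 2.1
v 2.634 4.205 0.558
v 3.254 4.404 2.225
v 2.1 4.239 0.752
v 2.72 4.438 2.42
v 1.646 3.962 0.955
v 2.266 4.161 2.622
v 1.415 3.463 1.1
v 2.035 3.662 2.767
v 1.481 2.899 1.143
v 2.101 3.098 2.81
v 1.823 2.45 1.069
v 2.443 2.649 2.737
v 2.332 2.259 0.903
v 2.952 2.458 2.57
v 2.847 2.385 0.696
v 3.467 2.584 2.363
v -3.453 2.75 0.007
v -2.959 2.904 0.383
v -3.547 1.03 0.833
v -3.291 3.011 0.568
v -3.686 3.018 0.539
v -3.991 2.923 0.306
v -4.091 2.762 -0.041
v -3.947 2.596 -0.37
v -3.614 2.488 -0.555
v -3.22 2.481 -0.525
v -2.914 2.576 -0.293
v -2.815 2.738 0.054
f 2 4 1
f 5 2 1
f 1 4 3
f 3 5 1
f 2 8 4
f 6 2 5
f 6 8 2
f 4 8 3
f 7 5 3
f 3 8 7
f 7 6 5
f 8 6 7
f 10 9 13
f 10 13 11
f 11 13 14
f 11 14 12
f 13 9 15
f 13 15 14
f 14 15 16
f 14 16 12
f 15 9 17
f 15 17 16
f 16 17 18
f 16 18 12
f 17 9 19
f 17 19 18
f 18 19 20
f 18 20 12
f 19 9 21
f 19 21 20
f 20 21 22
f 20 22 12
f 21 9 23
f 21 23 22
f 22 23 24
f 22 24 12
f 23 9 25
f 23 25 24
f 24 25 26
f 24 26 12
f 25 9 27
f 25 27 26
f 26 27 28
f 26 28 12
f 27 9 29
f 27 29 28
f 28 29 30
f 28 30 12
f 29 9 31
f 29 31 30
f 30 31 32
f 30 32 12
f 31 9 10
f 31 10 32
f 32 10 11
f 32 11 12
f 34 33 36
f 34 36 35
f 36 33 37
f 36 37 35
f 37 33 38
f 37 38 35
f 38 33 39
f 38 39 35
f 39 33 40
f 39 40 35
f 40 33 41
f 40 41 35
f 41 33 42
f 41 42 35
f 42 33 43
f 42 43 35
f 43 33 44
f 43 44 35
f 44 33 34
f 44 34 35



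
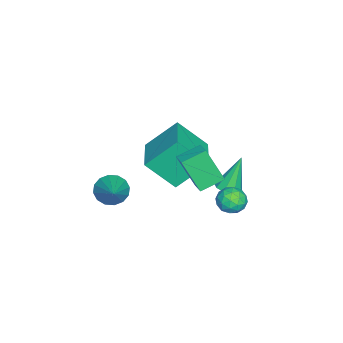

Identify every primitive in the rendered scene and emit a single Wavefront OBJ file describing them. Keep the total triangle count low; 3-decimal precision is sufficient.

v 0.847 3.776 1.513
v 1.486 3.855 1.096
v 0.374 3.025 0.644
v 1.013 3.104 0.227
v 1.033 2.718 0.89
v 1.325 3.182 1.427
v 0.535 3.698 0.313
v 0.827 4.162 0.85
v 1.294 3.808 0.355
v 1.601 3.201 0.711
v 0.259 3.679 1.029
v 0.566 3.072 1.385
v 1.208 3.881 1.381
v 0.652 2.999 0.359
v 0.664 2.771 0.749
v 1.04 2.818 0.504
v 1.113 3.485 1.575
v 1.489 3.532 1.33
v 1.223 2.863 1.209
v 0.371 3.348 0.41
v 0.747 3.395 0.165
v 0.82 4.062 1.236
v 1.196 4.109 0.991
v 0.637 4.017 0.531
v 1.471 3.9 0.7
v 1.193 3.459 0.189
v 0.911 3.808 0.24
v 1.083 4.081 0.555
v 1.651 3.544 0.909
v 1.374 3.103 0.399
v 1.385 2.875 0.788
v 1.557 3.148 1.104
v 1.538 3.516 0.474
v 0.486 3.777 1.341
v 0.209 3.336 0.831
v 0.303 3.732 0.636
v 0.475 4.005 0.952
v 0.667 3.421 1.551
v 0.389 2.98 1.04
v 0.777 2.799 1.185
v 0.949 3.072 1.5
v 0.322 3.364 1.266
v 0.878 1.71 1.459
v 0.811 0.796 3.203
v 0.117 2.622 1.908
v 0.05 1.709 3.652
v 1.59 2.171 1.728
v 1.523 1.258 3.472
v 0.829 3.084 2.177
v 0.762 2.17 3.921
v -2.495 -1.745 0.856
v -3.145 -0.351 2.344
v -2.718 -0.3 -0.595
v -3.369 1.094 0.893
v -0.431 -1.114 1.167
v -1.082 0.28 2.655
v -0.655 0.331 -0.284
v -1.305 1.725 1.204
v -0.512 -2.782 -1.148
v 0.024 -3.318 -1.575
v 1.072 -2.118 0.008
v 0.034 -2.933 -1.809
v -0.103 -2.507 -1.865
v -0.349 -2.156 -1.73
v -0.639 -1.972 -1.438
v -0.895 -2.005 -1.069
v -1.048 -2.246 -0.721
v -1.057 -2.631 -0.487
v -0.921 -3.056 -0.431
v -0.674 -3.408 -0.566
v -0.384 -3.592 -0.858
v -0.129 -3.559 -1.227
v -1.372 2.661 -0.308
v -0.723 2.632 -0.106
v -1.928 3.119 1.548
v -0.828 3.064 -0.244
v -1.187 3.307 -0.412
v -1.633 3.248 -0.531
v -1.957 2.915 -0.545
v -2.007 2.462 -0.449
v -1.76 2.103 -0.286
v -1.332 2.005 -0.134
v -0.922 2.214 -0.062
f 1 38 17
f 38 12 41
f 17 41 6
f 38 41 17
f 1 17 13
f 17 6 18
f 13 18 2
f 17 18 13
f 1 13 22
f 13 2 23
f 22 23 8
f 13 23 22
f 1 22 34
f 22 8 37
f 34 37 11
f 22 37 34
f 1 34 38
f 34 11 42
f 38 42 12
f 34 42 38
f 2 18 29
f 18 6 32
f 29 32 10
f 18 32 29
f 6 41 19
f 41 12 40
f 19 40 5
f 41 40 19
f 12 42 39
f 42 11 35
f 39 35 3
f 42 35 39
f 11 37 36
f 37 8 24
f 36 24 7
f 37 24 36
f 8 23 28
f 23 2 25
f 28 25 9
f 23 25 28
f 4 30 16
f 30 10 31
f 16 31 5
f 30 31 16
f 4 16 14
f 16 5 15
f 14 15 3
f 16 15 14
f 4 14 21
f 14 3 20
f 21 20 7
f 14 20 21
f 4 21 26
f 21 7 27
f 26 27 9
f 21 27 26
f 4 26 30
f 26 9 33
f 30 33 10
f 26 33 30
f 5 31 19
f 31 10 32
f 19 32 6
f 31 32 19
f 3 15 39
f 15 5 40
f 39 40 12
f 15 40 39
f 7 20 36
f 20 3 35
f 36 35 11
f 20 35 36
f 9 27 28
f 27 7 24
f 28 24 8
f 27 24 28
f 10 33 29
f 33 9 25
f 29 25 2
f 33 25 29
f 44 46 43
f 47 44 43
f 43 46 45
f 45 47 43
f 44 50 46
f 48 44 47
f 48 50 44
f 46 50 45
f 49 47 45
f 45 50 49
f 49 48 47
f 50 48 49
f 52 54 51
f 55 52 51
f 51 54 53
f 53 55 51
f 52 58 54
f 56 52 55
f 56 58 52
f 54 58 53
f 57 55 53
f 53 58 57
f 57 56 55
f 58 56 57
f 60 59 62
f 60 62 61
f 62 59 63
f 62 63 61
f 63 59 64
f 63 64 61
f 64 59 65
f 64 65 61
f 65 59 66
f 65 66 61
f 66 59 67
f 66 67 61
f 67 59 68
f 67 68 61
f 68 59 69
f 68 69 61
f 69 59 70
f 69 70 61
f 70 59 71
f 70 71 61
f 71 59 72
f 71 72 61
f 72 59 60
f 72 60 61
f 74 73 76
f 74 76 75
f 76 73 77
f 76 77 75
f 77 73 78
f 77 78 75
f 78 73 79
f 78 79 75
f 79 73 80
f 79 80 75
f 80 73 81
f 80 81 75
f 81 73 82
f 81 82 75
f 82 73 83
f 82 83 75
f 83 73 74
f 83 74 75



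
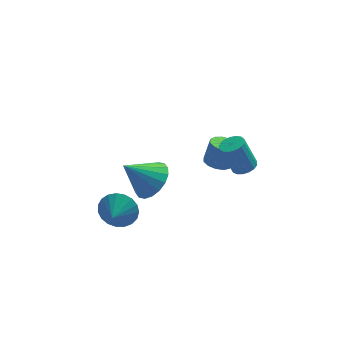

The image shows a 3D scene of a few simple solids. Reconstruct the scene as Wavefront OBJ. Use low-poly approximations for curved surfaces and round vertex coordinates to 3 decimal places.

v 2.673 1.226 -0.341
v 3.083 1.777 -0.557
v 3.437 1.985 0.645
v 3.027 1.434 0.861
v 2.717 1.932 -0.476
v 3.071 2.14 0.726
v 2.337 1.862 -0.352
v 2.691 2.071 0.85
v 2.064 1.591 -0.225
v 2.417 1.799 0.977
v 1.984 1.204 -0.134
v 2.338 1.412 1.068
v 2.123 0.824 -0.109
v 2.477 1.032 1.093
v 2.436 0.571 -0.158
v 2.79 0.779 1.044
v 2.825 0.526 -0.265
v 3.179 0.735 0.937
v 3.166 0.704 -0.396
v 3.52 0.912 0.806
v 3.35 1.047 -0.509
v 3.704 1.255 0.693
v 3.319 1.447 -0.569
v 3.673 1.655 0.632
v -1.032 -2.072 2.196
v -0.549 -2.868 2.722
v -2.308 -2.008 3.464
v -0.345 -2.479 2.907
v -0.277 -2.01 2.952
v -0.359 -1.553 2.847
v -0.575 -1.199 2.612
v -0.881 -1.017 2.296
v -1.216 -1.044 1.959
v -1.516 -1.275 1.67
v -1.719 -1.664 1.484
v -1.787 -2.133 1.44
v -1.705 -2.59 1.545
v -1.49 -2.945 1.779
v -1.184 -3.126 2.096
v -0.848 -3.099 2.432
v 3.618 -0.375 0.772
v 4.144 -0.036 0.908
v 3.568 0.233 2.464
v 3.042 -0.105 2.328
v 3.948 0.173 0.8
v 3.372 0.442 2.355
v 3.676 0.257 0.685
v 3.101 0.526 2.24
v 3.392 0.196 0.59
v 2.816 0.465 2.145
v 3.159 0.004 0.537
v 2.583 0.273 2.092
v 3.031 -0.274 0.538
v 2.455 -0.005 2.093
v 3.037 -0.576 0.592
v 2.462 -0.306 2.148
v 3.177 -0.831 0.688
v 2.601 -0.562 2.244
v 3.417 -0.982 0.803
v 2.842 -0.712 2.359
v 3.704 -0.993 0.911
v 3.128 -0.724 2.467
v 3.971 -0.863 0.988
v 3.395 -0.594 2.543
v 4.156 -0.621 1.014
v 3.581 -0.352 2.57
v 4.219 -0.323 0.986
v 3.643 -0.053 2.541
v -2.622 -2.313 0.455
v -1.966 -2.276 1.169
v -3.018 -3.207 0.865
v -2.273 -2.068 1.326
v -2.641 -1.902 1.333
v -3.005 -1.807 1.188
v -3.303 -1.8 0.917
v -3.483 -1.881 0.565
v -3.515 -2.037 0.194
v -3.391 -2.241 -0.131
v -3.135 -2.457 -0.355
v -2.79 -2.649 -0.439
v -2.416 -2.782 -0.369
v -2.078 -2.834 -0.156
v -1.833 -2.797 0.163
v -1.725 -2.675 0.532
v -1.772 -2.491 0.888
f 2 1 5
f 2 5 3
f 3 5 6
f 3 6 4
f 5 1 7
f 5 7 6
f 6 7 8
f 6 8 4
f 7 1 9
f 7 9 8
f 8 9 10
f 8 10 4
f 9 1 11
f 9 11 10
f 10 11 12
f 10 12 4
f 11 1 13
f 11 13 12
f 12 13 14
f 12 14 4
f 13 1 15
f 13 15 14
f 14 15 16
f 14 16 4
f 15 1 17
f 15 17 16
f 16 17 18
f 16 18 4
f 17 1 19
f 17 19 18
f 18 19 20
f 18 20 4
f 19 1 21
f 19 21 20
f 20 21 22
f 20 22 4
f 21 1 23
f 21 23 22
f 22 23 24
f 22 24 4
f 23 1 2
f 23 2 24
f 24 2 3
f 24 3 4
f 26 25 28
f 26 28 27
f 28 25 29
f 28 29 27
f 29 25 30
f 29 30 27
f 30 25 31
f 30 31 27
f 31 25 32
f 31 32 27
f 32 25 33
f 32 33 27
f 33 25 34
f 33 34 27
f 34 25 35
f 34 35 27
f 35 25 36
f 35 36 27
f 36 25 37
f 36 37 27
f 37 25 38
f 37 38 27
f 38 25 39
f 38 39 27
f 39 25 40
f 39 40 27
f 40 25 26
f 40 26 27
f 42 41 45
f 42 45 43
f 43 45 46
f 43 46 44
f 45 41 47
f 45 47 46
f 46 47 48
f 46 48 44
f 47 41 49
f 47 49 48
f 48 49 50
f 48 50 44
f 49 41 51
f 49 51 50
f 50 51 52
f 50 52 44
f 51 41 53
f 51 53 52
f 52 53 54
f 52 54 44
f 53 41 55
f 53 55 54
f 54 55 56
f 54 56 44
f 55 41 57
f 55 57 56
f 56 57 58
f 56 58 44
f 57 41 59
f 57 59 58
f 58 59 60
f 58 60 44
f 59 41 61
f 59 61 60
f 60 61 62
f 60 62 44
f 61 41 63
f 61 63 62
f 62 63 64
f 62 64 44
f 63 41 65
f 63 65 64
f 64 65 66
f 64 66 44
f 65 41 67
f 65 67 66
f 66 67 68
f 66 68 44
f 67 41 42
f 67 42 68
f 68 42 43
f 68 43 44
f 70 69 72
f 70 72 71
f 72 69 73
f 72 73 71
f 73 69 74
f 73 74 71
f 74 69 75
f 74 75 71
f 75 69 76
f 75 76 71
f 76 69 77
f 76 77 71
f 77 69 78
f 77 78 71
f 78 69 79
f 78 79 71
f 79 69 80
f 79 80 71
f 80 69 81
f 80 81 71
f 81 69 82
f 81 82 71
f 82 69 83
f 82 83 71
f 83 69 84
f 83 84 71
f 84 69 85
f 84 85 71
f 85 69 70
f 85 70 71



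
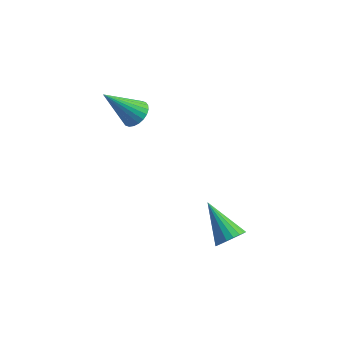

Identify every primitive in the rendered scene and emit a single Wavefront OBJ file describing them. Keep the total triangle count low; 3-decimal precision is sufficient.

v -3.179 2.239 1.239
v -2.773 2.556 1.683
v -4.241 1.521 2.721
v -2.958 2.741 1.641
v -3.176 2.85 1.537
v -3.395 2.866 1.388
v -3.581 2.787 1.216
v -3.706 2.624 1.048
v -3.75 2.403 0.909
v -3.708 2.156 0.82
v -3.585 1.923 0.795
v -3.4 1.737 0.837
v -3.182 1.628 0.941
v -2.963 1.612 1.09
v -2.777 1.691 1.261
v -2.652 1.854 1.43
v -2.607 2.076 1.569
v -2.65 2.322 1.658
v 1.913 0.045 -2.885
v 2.149 -0.283 -2.339
v 0.567 0.855 -1.815
v 2.307 -0.025 -2.336
v 2.387 0.247 -2.441
v 2.373 0.479 -2.635
v 2.267 0.625 -2.878
v 2.092 0.657 -3.123
v 1.88 0.567 -3.32
v 1.676 0.374 -3.431
v 1.518 0.115 -3.434
v 1.438 -0.157 -3.328
v 1.453 -0.389 -3.135
v 1.558 -0.535 -2.892
v 1.734 -0.566 -2.647
v 1.945 -0.476 -2.45
f 2 1 4
f 2 4 3
f 4 1 5
f 4 5 3
f 5 1 6
f 5 6 3
f 6 1 7
f 6 7 3
f 7 1 8
f 7 8 3
f 8 1 9
f 8 9 3
f 9 1 10
f 9 10 3
f 10 1 11
f 10 11 3
f 11 1 12
f 11 12 3
f 12 1 13
f 12 13 3
f 13 1 14
f 13 14 3
f 14 1 15
f 14 15 3
f 15 1 16
f 15 16 3
f 16 1 17
f 16 17 3
f 17 1 18
f 17 18 3
f 18 1 2
f 18 2 3
f 20 19 22
f 20 22 21
f 22 19 23
f 22 23 21
f 23 19 24
f 23 24 21
f 24 19 25
f 24 25 21
f 25 19 26
f 25 26 21
f 26 19 27
f 26 27 21
f 27 19 28
f 27 28 21
f 28 19 29
f 28 29 21
f 29 19 30
f 29 30 21
f 30 19 31
f 30 31 21
f 31 19 32
f 31 32 21
f 32 19 33
f 32 33 21
f 33 19 34
f 33 34 21
f 34 19 20
f 34 20 21



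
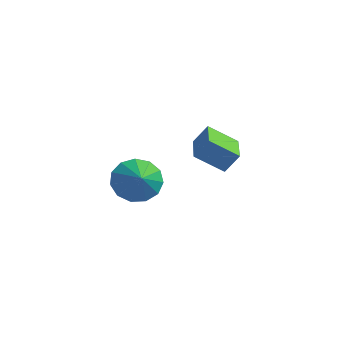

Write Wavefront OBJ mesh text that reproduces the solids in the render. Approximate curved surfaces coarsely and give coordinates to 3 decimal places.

v -3.949 2.117 -0.668
v -3.361 1.802 -1.531
v -3.391 1.523 -0.072
v -3.08 2.297 -1.301
v -3.074 2.735 -0.87
v -3.346 2.977 -0.375
v -3.809 2.945 0.027
v -4.317 2.651 0.208
v -4.708 2.187 0.111
v -4.858 1.701 -0.233
v -4.719 1.347 -0.716
v -4.336 1.238 -1.183
v -3.83 1.407 -1.487
v 1.12 -0.269 2.52
v 0.083 -0.758 3.305
v 0.361 1.145 2.398
v -0.676 0.656 3.184
v 1.576 0.044 3.316
v 0.539 -0.445 4.102
v 0.817 1.458 3.195
v -0.22 0.969 3.98
f 2 1 4
f 2 4 3
f 4 1 5
f 4 5 3
f 5 1 6
f 5 6 3
f 6 1 7
f 6 7 3
f 7 1 8
f 7 8 3
f 8 1 9
f 8 9 3
f 9 1 10
f 9 10 3
f 10 1 11
f 10 11 3
f 11 1 12
f 11 12 3
f 12 1 13
f 12 13 3
f 13 1 2
f 13 2 3
f 15 17 14
f 18 15 14
f 14 17 16
f 16 18 14
f 15 21 17
f 19 15 18
f 19 21 15
f 17 21 16
f 20 18 16
f 16 21 20
f 20 19 18
f 21 19 20



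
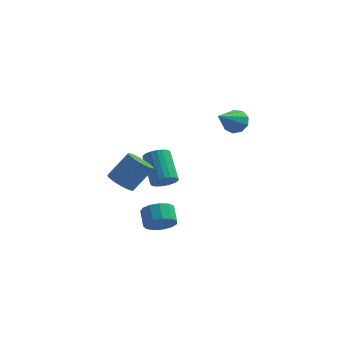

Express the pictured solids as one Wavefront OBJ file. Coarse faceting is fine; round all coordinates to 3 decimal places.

v 0.738 1.946 -2.563
v 1.147 1.623 -1.983
v 0.391 3.011 -0.677
v -0.018 3.334 -1.257
v 1.355 1.844 -2.097
v 0.599 3.232 -0.791
v 1.457 2.082 -2.292
v 0.7 3.47 -0.986
v 1.434 2.298 -2.533
v 0.678 3.685 -1.228
v 1.291 2.452 -2.78
v 0.535 3.84 -1.474
v 1.052 2.519 -2.989
v 0.296 3.906 -1.684
v 0.759 2.487 -3.125
v 0.003 3.874 -1.819
v 0.463 2.361 -3.163
v -0.294 3.749 -1.857
v 0.214 2.164 -3.098
v -0.543 3.551 -1.792
v 0.055 1.929 -2.94
v -0.701 3.316 -1.634
v 0.015 1.697 -2.717
v -0.741 3.085 -1.411
v 0.1 1.508 -2.467
v -0.656 2.896 -1.161
v 0.295 1.395 -2.234
v -0.461 2.783 -0.928
v 0.567 1.377 -2.058
v -0.189 2.765 -0.752
v 0.868 1.458 -1.969
v 0.112 2.846 -0.663
v 1.599 -2.985 -2.816
v 2.224 -3.179 -2.212
v 1.886 -2.369 -1.601
v 1.261 -2.175 -2.204
v 2.432 -2.852 -2.531
v 2.093 -2.042 -1.92
v 2.375 -2.568 -2.94
v 2.037 -1.757 -2.328
v 2.072 -2.415 -3.309
v 1.734 -1.605 -2.698
v 1.619 -2.444 -3.522
v 1.281 -1.634 -2.911
v 1.16 -2.645 -3.511
v 0.821 -1.834 -2.899
v 0.84 -2.953 -3.278
v 0.501 -2.143 -2.667
v 0.761 -3.272 -2.899
v 0.422 -2.462 -2.288
v 0.948 -3.5 -2.494
v 0.61 -2.689 -1.883
v 1.342 -3.564 -2.19
v 1.004 -2.754 -1.579
v 1.818 -3.445 -2.085
v 1.479 -2.634 -1.474
v 4.065 4.768 0.993
v 4.39 5.115 1.661
v 3.375 3.232 2.127
v 3.864 5.297 1.588
v 3.432 5.231 1.236
v 3.296 4.949 0.771
v 3.519 4.582 0.41
v 3.998 4.303 0.322
v 4.507 4.241 0.548
v 4.81 4.426 0.982
v 4.763 4.771 1.422
v -0.917 -1.264 -1.008
v -0.356 -1.885 -1.085
v 0.597 -1.197 0.291
v 0.037 -0.576 0.368
v -0.229 -1.66 -1.286
v 0.724 -0.971 0.09
v -0.207 -1.374 -1.445
v 0.746 -0.685 -0.068
v -0.293 -1.071 -1.537
v 0.66 -0.382 -0.16
v -0.474 -0.798 -1.548
v 0.479 -0.109 -0.172
v -0.722 -0.595 -1.478
v 0.231 0.093 -0.101
v -0.999 -0.495 -1.335
v -0.046 0.193 0.041
v -1.265 -0.512 -1.143
v -0.312 0.177 0.233
v -1.477 -0.643 -0.931
v -0.524 0.045 0.445
v -1.604 -0.869 -0.73
v -0.651 -0.18 0.646
v -1.626 -1.155 -0.572
v -0.673 -0.466 0.805
v -1.54 -1.458 -0.48
v -0.587 -0.769 0.897
v -1.359 -1.731 -0.468
v -0.406 -1.042 0.908
v -1.111 -1.933 -0.539
v -0.158 -1.245 0.838
v -0.834 -2.033 -0.681
v 0.119 -1.345 0.695
v -0.568 -2.017 -0.873
v 0.385 -1.328 0.503
f 2 1 5
f 2 5 3
f 3 5 6
f 3 6 4
f 5 1 7
f 5 7 6
f 6 7 8
f 6 8 4
f 7 1 9
f 7 9 8
f 8 9 10
f 8 10 4
f 9 1 11
f 9 11 10
f 10 11 12
f 10 12 4
f 11 1 13
f 11 13 12
f 12 13 14
f 12 14 4
f 13 1 15
f 13 15 14
f 14 15 16
f 14 16 4
f 15 1 17
f 15 17 16
f 16 17 18
f 16 18 4
f 17 1 19
f 17 19 18
f 18 19 20
f 18 20 4
f 19 1 21
f 19 21 20
f 20 21 22
f 20 22 4
f 21 1 23
f 21 23 22
f 22 23 24
f 22 24 4
f 23 1 25
f 23 25 24
f 24 25 26
f 24 26 4
f 25 1 27
f 25 27 26
f 26 27 28
f 26 28 4
f 27 1 29
f 27 29 28
f 28 29 30
f 28 30 4
f 29 1 31
f 29 31 30
f 30 31 32
f 30 32 4
f 31 1 2
f 31 2 32
f 32 2 3
f 32 3 4
f 34 33 37
f 34 37 35
f 35 37 38
f 35 38 36
f 37 33 39
f 37 39 38
f 38 39 40
f 38 40 36
f 39 33 41
f 39 41 40
f 40 41 42
f 40 42 36
f 41 33 43
f 41 43 42
f 42 43 44
f 42 44 36
f 43 33 45
f 43 45 44
f 44 45 46
f 44 46 36
f 45 33 47
f 45 47 46
f 46 47 48
f 46 48 36
f 47 33 49
f 47 49 48
f 48 49 50
f 48 50 36
f 49 33 51
f 49 51 50
f 50 51 52
f 50 52 36
f 51 33 53
f 51 53 52
f 52 53 54
f 52 54 36
f 53 33 55
f 53 55 54
f 54 55 56
f 54 56 36
f 55 33 34
f 55 34 56
f 56 34 35
f 56 35 36
f 58 57 60
f 58 60 59
f 60 57 61
f 60 61 59
f 61 57 62
f 61 62 59
f 62 57 63
f 62 63 59
f 63 57 64
f 63 64 59
f 64 57 65
f 64 65 59
f 65 57 66
f 65 66 59
f 66 57 67
f 66 67 59
f 67 57 58
f 67 58 59
f 69 68 72
f 69 72 70
f 70 72 73
f 70 73 71
f 72 68 74
f 72 74 73
f 73 74 75
f 73 75 71
f 74 68 76
f 74 76 75
f 75 76 77
f 75 77 71
f 76 68 78
f 76 78 77
f 77 78 79
f 77 79 71
f 78 68 80
f 78 80 79
f 79 80 81
f 79 81 71
f 80 68 82
f 80 82 81
f 81 82 83
f 81 83 71
f 82 68 84
f 82 84 83
f 83 84 85
f 83 85 71
f 84 68 86
f 84 86 85
f 85 86 87
f 85 87 71
f 86 68 88
f 86 88 87
f 87 88 89
f 87 89 71
f 88 68 90
f 88 90 89
f 89 90 91
f 89 91 71
f 90 68 92
f 90 92 91
f 91 92 93
f 91 93 71
f 92 68 94
f 92 94 93
f 93 94 95
f 93 95 71
f 94 68 96
f 94 96 95
f 95 96 97
f 95 97 71
f 96 68 98
f 96 98 97
f 97 98 99
f 97 99 71
f 98 68 100
f 98 100 99
f 99 100 101
f 99 101 71
f 100 68 69
f 100 69 101
f 101 69 70
f 101 70 71



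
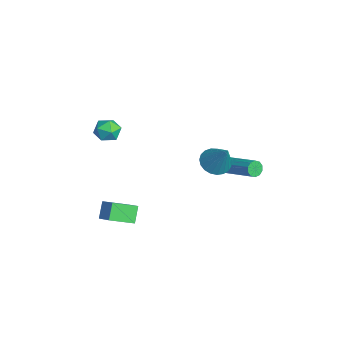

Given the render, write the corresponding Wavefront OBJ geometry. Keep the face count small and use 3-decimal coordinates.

v 3.068 -3.756 -0.809
v 2.453 -3.46 -0.011
v 3.08 -2.459 -1.281
v 2.464 -2.163 -0.483
v 4.316 -3.457 0.043
v 3.7 -3.161 0.841
v 4.327 -2.16 -0.429
v 3.712 -1.864 0.369
v 2.83 2.282 2.441
v 3.492 2.535 1.954
v 3.83 2.658 3.999
v 3.311 2.84 1.997
v 3.047 3.049 2.117
v 2.745 3.125 2.292
v 2.457 3.056 2.494
v 2.234 2.853 2.686
v 2.114 2.551 2.835
v 2.118 2.203 2.917
v 2.245 1.868 2.916
v 2.473 1.605 2.833
v 2.762 1.46 2.682
v 3.063 1.456 2.489
v 3.324 1.596 2.288
v 3.5 1.854 2.114
v 3.559 2.186 1.995
v -0.685 -2.082 2.781
v -0.239 -1.945 3.429
v -0.601 -3.355 2.991
v -0.155 -3.218 3.639
v -0.929 -3.019 3.638
v -0.981 -2.232 3.508
v 0.141 -3.068 2.912
v 0.089 -2.281 2.782
v 0.271 -2.555 3.511
v -0.389 -2.524 3.959
v -0.451 -2.776 2.461
v -1.111 -2.745 2.909
v 1.145 3.277 0.691
v 1.398 3.224 0.252
v 3.108 4.291 1.109
v 2.855 4.343 1.549
v 1.236 3.494 0.239
v 2.946 4.561 1.096
v 1.039 3.681 0.399
v 2.749 4.748 1.256
v 0.883 3.714 0.671
v 2.593 4.78 1.528
v 0.826 3.579 0.95
v 2.536 4.646 1.808
v 0.892 3.329 1.131
v 2.602 4.396 1.988
v 1.054 3.059 1.144
v 2.764 4.126 2.001
v 1.251 2.872 0.984
v 2.961 3.939 1.841
v 1.407 2.84 0.712
v 3.117 3.906 1.569
v 1.464 2.974 0.432
v 3.174 4.041 1.29
f 2 4 1
f 5 2 1
f 1 4 3
f 3 5 1
f 2 8 4
f 6 2 5
f 6 8 2
f 4 8 3
f 7 5 3
f 3 8 7
f 7 6 5
f 8 6 7
f 10 9 12
f 10 12 11
f 12 9 13
f 12 13 11
f 13 9 14
f 13 14 11
f 14 9 15
f 14 15 11
f 15 9 16
f 15 16 11
f 16 9 17
f 16 17 11
f 17 9 18
f 17 18 11
f 18 9 19
f 18 19 11
f 19 9 20
f 19 20 11
f 20 9 21
f 20 21 11
f 21 9 22
f 21 22 11
f 22 9 23
f 22 23 11
f 23 9 24
f 23 24 11
f 24 9 25
f 24 25 11
f 25 9 10
f 25 10 11
f 26 37 31
f 26 31 27
f 26 27 33
f 26 33 36
f 26 36 37
f 27 31 35
f 31 37 30
f 37 36 28
f 36 33 32
f 33 27 34
f 29 35 30
f 29 30 28
f 29 28 32
f 29 32 34
f 29 34 35
f 30 35 31
f 28 30 37
f 32 28 36
f 34 32 33
f 35 34 27
f 39 38 42
f 39 42 40
f 40 42 43
f 40 43 41
f 42 38 44
f 42 44 43
f 43 44 45
f 43 45 41
f 44 38 46
f 44 46 45
f 45 46 47
f 45 47 41
f 46 38 48
f 46 48 47
f 47 48 49
f 47 49 41
f 48 38 50
f 48 50 49
f 49 50 51
f 49 51 41
f 50 38 52
f 50 52 51
f 51 52 53
f 51 53 41
f 52 38 54
f 52 54 53
f 53 54 55
f 53 55 41
f 54 38 56
f 54 56 55
f 55 56 57
f 55 57 41
f 56 38 58
f 56 58 57
f 57 58 59
f 57 59 41
f 58 38 39
f 58 39 59
f 59 39 40
f 59 40 41



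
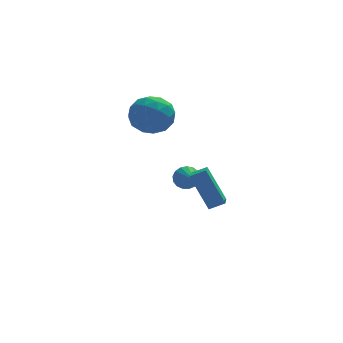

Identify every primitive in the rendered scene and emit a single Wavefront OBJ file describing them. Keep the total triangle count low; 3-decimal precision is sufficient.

v -0.894 4.237 -1.64
v -0.5 4.503 -1.086
v -0.726 2.523 -0.94
v -0.829 4.518 -0.969
v -1.173 4.469 -1.006
v -1.453 4.367 -1.189
v -1.605 4.235 -1.474
v -1.595 4.104 -1.798
v -1.423 4.003 -2.085
v -1.131 3.956 -2.271
v -0.785 3.974 -2.312
v -0.463 4.052 -2.199
v -0.241 4.172 -1.958
v -0.168 4.307 -1.644
v -0.261 4.427 -1.33
v -1.578 -1.24 1.71
v -1.894 -2.664 2.263
v -0.813 -1.275 2.057
v -1.129 -2.699 2.609
v -0.811 -2.101 -0.069
v -1.127 -3.525 0.483
v -0.046 -2.136 0.277
v -0.362 -3.56 0.83
v -3.425 3.574 4.492
v -2.193 3.724 4.338
v -3.467 2.296 2.922
v -2.235 2.446 2.768
v -2.67 1.839 3.772
v -2.644 2.629 4.742
v -3.016 3.391 2.518
v -2.99 4.181 3.488
v -1.94 3.611 3.117
v -1.726 2.652 3.892
v -3.934 3.368 3.368
v -3.72 2.409 4.143
v -2.805 3.761 4.553
v -2.855 2.259 2.707
v -3.11 1.902 3.297
v -2.386 1.99 3.206
v -3.071 3.117 4.79
v -2.346 3.206 4.699
v -2.627 2.098 4.367
v -3.314 2.814 2.561
v -2.589 2.903 2.47
v -3.274 4.03 4.054
v -2.55 4.118 3.963
v -3.033 3.922 2.893
v -1.932 3.783 3.745
v -1.957 3.032 2.822
v -2.416 3.587 2.675
v -2.401 4.051 3.245
v -1.807 3.219 4.2
v -1.831 2.468 3.277
v -2.087 2.111 3.867
v -2.072 2.575 4.438
v -1.658 3.153 3.483
v -3.829 3.552 3.983
v -3.853 2.801 3.06
v -3.588 3.445 2.822
v -3.573 3.909 3.393
v -3.703 2.988 4.438
v -3.728 2.237 3.515
v -3.259 1.969 4.015
v -3.244 2.433 4.585
v -4.002 2.867 3.777
f 2 1 4
f 2 4 3
f 4 1 5
f 4 5 3
f 5 1 6
f 5 6 3
f 6 1 7
f 6 7 3
f 7 1 8
f 7 8 3
f 8 1 9
f 8 9 3
f 9 1 10
f 9 10 3
f 10 1 11
f 10 11 3
f 11 1 12
f 11 12 3
f 12 1 13
f 12 13 3
f 13 1 14
f 13 14 3
f 14 1 15
f 14 15 3
f 15 1 2
f 15 2 3
f 17 19 16
f 20 17 16
f 16 19 18
f 18 20 16
f 17 23 19
f 21 17 20
f 21 23 17
f 19 23 18
f 22 20 18
f 18 23 22
f 22 21 20
f 23 21 22
f 24 61 40
f 61 35 64
f 40 64 29
f 61 64 40
f 24 40 36
f 40 29 41
f 36 41 25
f 40 41 36
f 24 36 45
f 36 25 46
f 45 46 31
f 36 46 45
f 24 45 57
f 45 31 60
f 57 60 34
f 45 60 57
f 24 57 61
f 57 34 65
f 61 65 35
f 57 65 61
f 25 41 52
f 41 29 55
f 52 55 33
f 41 55 52
f 29 64 42
f 64 35 63
f 42 63 28
f 64 63 42
f 35 65 62
f 65 34 58
f 62 58 26
f 65 58 62
f 34 60 59
f 60 31 47
f 59 47 30
f 60 47 59
f 31 46 51
f 46 25 48
f 51 48 32
f 46 48 51
f 27 53 39
f 53 33 54
f 39 54 28
f 53 54 39
f 27 39 37
f 39 28 38
f 37 38 26
f 39 38 37
f 27 37 44
f 37 26 43
f 44 43 30
f 37 43 44
f 27 44 49
f 44 30 50
f 49 50 32
f 44 50 49
f 27 49 53
f 49 32 56
f 53 56 33
f 49 56 53
f 28 54 42
f 54 33 55
f 42 55 29
f 54 55 42
f 26 38 62
f 38 28 63
f 62 63 35
f 38 63 62
f 30 43 59
f 43 26 58
f 59 58 34
f 43 58 59
f 32 50 51
f 50 30 47
f 51 47 31
f 50 47 51
f 33 56 52
f 56 32 48
f 52 48 25
f 56 48 52



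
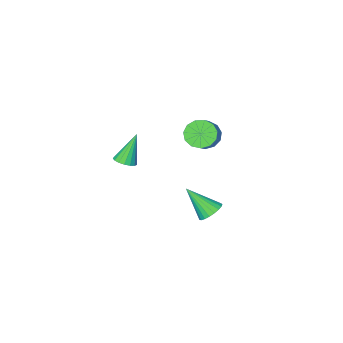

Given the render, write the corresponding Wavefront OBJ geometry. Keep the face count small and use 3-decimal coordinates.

v 1.632 -1.981 -0.786
v 2.207 -1.712 -0.516
v 0.808 -2.059 1.046
v 2.022 -1.448 -0.588
v 1.748 -1.306 -0.705
v 1.447 -1.318 -0.841
v 1.188 -1.483 -0.964
v 1.032 -1.762 -1.046
v 1.012 -2.091 -1.069
v 1.135 -2.394 -1.027
v 1.371 -2.603 -0.93
v 1.667 -2.67 -0.799
v 1.955 -2.579 -0.666
v 2.169 -2.35 -0.56
v 2.26 -2.037 -0.506
v -1.016 1.726 2.423
v -0.413 1.032 2.38
v 0.239 1.561 2.995
v -0.364 2.254 3.037
v -0.298 1.349 1.987
v 0.353 1.878 2.601
v -0.412 1.786 1.731
v 0.239 2.315 2.346
v -0.717 2.203 1.695
v -0.066 2.732 2.31
v -1.117 2.469 1.89
v -0.466 2.998 2.505
v -1.485 2.499 2.255
v -0.834 3.028 2.869
v -1.704 2.283 2.672
v -1.052 2.812 3.287
v -1.704 1.89 3.011
v -1.053 2.419 3.625
v -1.486 1.445 3.162
v -0.834 1.974 3.777
v -1.118 1.089 3.079
v -0.467 1.618 3.694
v -0.718 0.935 2.788
v -0.067 1.464 3.402
v -1.999 0.963 -4.663
v -1.495 1.574 -4.45
v -1.181 -0.243 -3.137
v -1.768 1.636 -4.255
v -2.081 1.581 -4.13
v -2.379 1.42 -4.098
v -2.612 1.18 -4.163
v -2.739 0.902 -4.314
v -2.738 0.634 -4.526
v -2.61 0.424 -4.761
v -2.375 0.307 -4.98
v -2.076 0.303 -5.143
v -1.764 0.413 -5.224
v -1.492 0.619 -5.207
v -1.308 0.884 -5.097
v -1.244 1.162 -4.911
v -1.31 1.406 -4.682
f 2 1 4
f 2 4 3
f 4 1 5
f 4 5 3
f 5 1 6
f 5 6 3
f 6 1 7
f 6 7 3
f 7 1 8
f 7 8 3
f 8 1 9
f 8 9 3
f 9 1 10
f 9 10 3
f 10 1 11
f 10 11 3
f 11 1 12
f 11 12 3
f 12 1 13
f 12 13 3
f 13 1 14
f 13 14 3
f 14 1 15
f 14 15 3
f 15 1 2
f 15 2 3
f 17 16 20
f 17 20 18
f 18 20 21
f 18 21 19
f 20 16 22
f 20 22 21
f 21 22 23
f 21 23 19
f 22 16 24
f 22 24 23
f 23 24 25
f 23 25 19
f 24 16 26
f 24 26 25
f 25 26 27
f 25 27 19
f 26 16 28
f 26 28 27
f 27 28 29
f 27 29 19
f 28 16 30
f 28 30 29
f 29 30 31
f 29 31 19
f 30 16 32
f 30 32 31
f 31 32 33
f 31 33 19
f 32 16 34
f 32 34 33
f 33 34 35
f 33 35 19
f 34 16 36
f 34 36 35
f 35 36 37
f 35 37 19
f 36 16 38
f 36 38 37
f 37 38 39
f 37 39 19
f 38 16 17
f 38 17 39
f 39 17 18
f 39 18 19
f 41 40 43
f 41 43 42
f 43 40 44
f 43 44 42
f 44 40 45
f 44 45 42
f 45 40 46
f 45 46 42
f 46 40 47
f 46 47 42
f 47 40 48
f 47 48 42
f 48 40 49
f 48 49 42
f 49 40 50
f 49 50 42
f 50 40 51
f 50 51 42
f 51 40 52
f 51 52 42
f 52 40 53
f 52 53 42
f 53 40 54
f 53 54 42
f 54 40 55
f 54 55 42
f 55 40 56
f 55 56 42
f 56 40 41
f 56 41 42

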